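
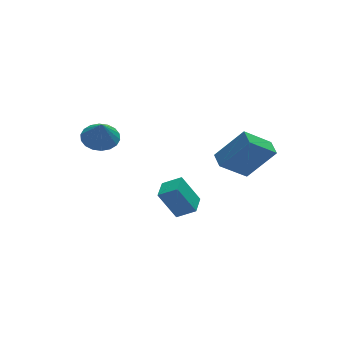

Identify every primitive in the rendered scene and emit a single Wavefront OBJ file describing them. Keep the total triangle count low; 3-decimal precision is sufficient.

v 0.735 -3.474 2.143
v 2.006 -3.92 3.702
v 0.873 -2.615 2.276
v 2.144 -3.062 3.835
v 2.116 -3.518 1.005
v 3.387 -3.965 2.564
v 2.254 -2.66 1.138
v 3.525 -3.106 2.697
v -3.344 0.837 2.457
v -2.419 0.748 2.482
v -3.416 0.423 3.623
v -2.478 1.135 2.616
v -2.708 1.463 2.718
v -3.065 1.667 2.769
v -3.477 1.707 2.758
v -3.862 1.575 2.687
v -4.145 1.296 2.571
v -4.27 0.926 2.432
v -4.211 0.539 2.298
v -3.98 0.211 2.195
v -3.624 0.007 2.145
v -3.212 -0.033 2.156
v -2.826 0.1 2.227
v -2.543 0.379 2.343
v -0.66 -1.802 -2.269
v 0.117 -2.329 -1.695
v -1.388 -1.296 -0.819
v -0.611 -1.823 -0.245
v -0.029 -0.877 -2.275
v 0.748 -1.404 -1.701
v -0.757 -0.371 -0.825
v 0.02 -0.898 -0.251
f 2 4 1
f 5 2 1
f 1 4 3
f 3 5 1
f 2 8 4
f 6 2 5
f 6 8 2
f 4 8 3
f 7 5 3
f 3 8 7
f 7 6 5
f 8 6 7
f 10 9 12
f 10 12 11
f 12 9 13
f 12 13 11
f 13 9 14
f 13 14 11
f 14 9 15
f 14 15 11
f 15 9 16
f 15 16 11
f 16 9 17
f 16 17 11
f 17 9 18
f 17 18 11
f 18 9 19
f 18 19 11
f 19 9 20
f 19 20 11
f 20 9 21
f 20 21 11
f 21 9 22
f 21 22 11
f 22 9 23
f 22 23 11
f 23 9 24
f 23 24 11
f 24 9 10
f 24 10 11
f 26 28 25
f 29 26 25
f 25 28 27
f 27 29 25
f 26 32 28
f 30 26 29
f 30 32 26
f 28 32 27
f 31 29 27
f 27 32 31
f 31 30 29
f 32 30 31



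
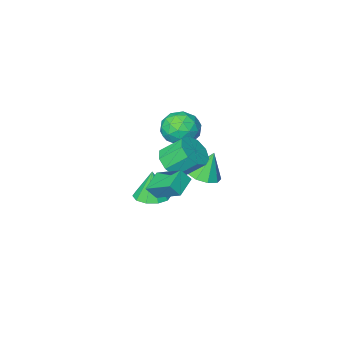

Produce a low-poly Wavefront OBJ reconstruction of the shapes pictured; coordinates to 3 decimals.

v -1.752 -3.184 -1.858
v -0.642 -2.672 -1.725
v -1.358 -4.428 -0.355
v -0.248 -3.916 -0.222
v -1.258 -3.277 0.068
v -1.502 -2.508 -0.861
v -0.498 -4.592 -1.219
v -0.742 -3.823 -2.148
v 0.133 -3.542 -1.33
v -0.336 -2.729 -0.535
v -1.664 -4.371 -1.545
v -2.133 -3.558 -0.75
v -1.231 -2.819 -1.924
v -0.769 -4.281 -0.156
v -1.362 -3.905 0.014
v -0.71 -3.604 0.092
v -1.737 -2.723 -1.416
v -1.084 -2.422 -1.338
v -1.447 -2.777 -0.284
v -0.916 -4.678 -0.742
v -0.263 -4.377 -0.664
v -1.29 -3.496 -2.172
v -0.638 -3.195 -2.094
v -0.553 -4.323 -1.796
v -0.123 -3.029 -1.614
v 0.108 -3.76 -0.73
v -0.039 -4.158 -1.316
v -0.182 -3.706 -1.862
v -0.399 -2.552 -1.146
v -0.168 -3.283 -0.262
v -0.762 -2.907 -0.092
v -0.905 -2.455 -0.638
v 0.056 -3.063 -0.914
v -1.832 -3.817 -1.818
v -1.601 -4.548 -0.934
v -1.095 -4.645 -1.442
v -1.238 -4.193 -1.988
v -2.108 -3.34 -1.35
v -1.877 -4.071 -0.466
v -1.818 -3.394 -0.218
v -1.961 -2.942 -0.764
v -2.056 -4.037 -1.166
v 3.468 1.132 -2.09
v 4.466 1.267 -2.015
v 3.352 0.988 -0.31
v 4.192 1.828 -1.987
v 3.642 2.123 -1.999
v 3.025 2.039 -2.046
v 2.578 1.609 -2.109
v 2.47 0.996 -2.166
v 2.743 0.436 -2.193
v 3.293 0.141 -2.182
v 3.91 0.225 -2.135
v 4.358 0.655 -2.071
v 1.042 -0.895 -1.547
v 1.883 -0.226 -1.367
v 0.98 0.604 -0.233
v 0.138 -0.065 -0.413
v 1.452 0.047 -1.91
v 0.549 0.877 -0.777
v 0.829 -0.121 -2.284
v -0.075 0.709 -1.15
v 0.305 -0.651 -2.312
v -0.598 0.179 -1.179
v 0.126 -1.295 -1.983
v -0.777 -0.465 -0.849
v 0.376 -1.753 -1.449
v -0.527 -0.922 -0.316
v 0.937 -1.808 -0.961
v 0.034 -0.978 0.172
v 1.547 -1.437 -0.747
v 0.644 -0.607 0.386
v 1.92 -0.812 -0.907
v 1.017 0.018 0.226
v 3.567 1.844 0.204
v 3.004 3.35 1.138
v 3.087 2.101 -0.5
v 2.524 3.608 0.434
v 4.596 2.512 -0.254
v 4.033 4.019 0.68
v 4.116 2.77 -0.958
v 3.553 4.276 -0.024
v -1.216 -1.358 -3.693
v -0.302 -1.524 -3.379
v -1.784 -1.262 -1.987
v -0.404 -0.865 -3.45
v -0.886 -0.437 -3.634
v -1.522 -0.44 -3.846
v -2.015 -0.872 -3.986
v -2.134 -1.532 -3.989
v -1.823 -2.11 -3.853
v -1.229 -2.337 -3.642
v -0.628 -2.105 -3.455
f 1 38 17
f 38 12 41
f 17 41 6
f 38 41 17
f 1 17 13
f 17 6 18
f 13 18 2
f 17 18 13
f 1 13 22
f 13 2 23
f 22 23 8
f 13 23 22
f 1 22 34
f 22 8 37
f 34 37 11
f 22 37 34
f 1 34 38
f 34 11 42
f 38 42 12
f 34 42 38
f 2 18 29
f 18 6 32
f 29 32 10
f 18 32 29
f 6 41 19
f 41 12 40
f 19 40 5
f 41 40 19
f 12 42 39
f 42 11 35
f 39 35 3
f 42 35 39
f 11 37 36
f 37 8 24
f 36 24 7
f 37 24 36
f 8 23 28
f 23 2 25
f 28 25 9
f 23 25 28
f 4 30 16
f 30 10 31
f 16 31 5
f 30 31 16
f 4 16 14
f 16 5 15
f 14 15 3
f 16 15 14
f 4 14 21
f 14 3 20
f 21 20 7
f 14 20 21
f 4 21 26
f 21 7 27
f 26 27 9
f 21 27 26
f 4 26 30
f 26 9 33
f 30 33 10
f 26 33 30
f 5 31 19
f 31 10 32
f 19 32 6
f 31 32 19
f 3 15 39
f 15 5 40
f 39 40 12
f 15 40 39
f 7 20 36
f 20 3 35
f 36 35 11
f 20 35 36
f 9 27 28
f 27 7 24
f 28 24 8
f 27 24 28
f 10 33 29
f 33 9 25
f 29 25 2
f 33 25 29
f 44 43 46
f 44 46 45
f 46 43 47
f 46 47 45
f 47 43 48
f 47 48 45
f 48 43 49
f 48 49 45
f 49 43 50
f 49 50 45
f 50 43 51
f 50 51 45
f 51 43 52
f 51 52 45
f 52 43 53
f 52 53 45
f 53 43 54
f 53 54 45
f 54 43 44
f 54 44 45
f 56 55 59
f 56 59 57
f 57 59 60
f 57 60 58
f 59 55 61
f 59 61 60
f 60 61 62
f 60 62 58
f 61 55 63
f 61 63 62
f 62 63 64
f 62 64 58
f 63 55 65
f 63 65 64
f 64 65 66
f 64 66 58
f 65 55 67
f 65 67 66
f 66 67 68
f 66 68 58
f 67 55 69
f 67 69 68
f 68 69 70
f 68 70 58
f 69 55 71
f 69 71 70
f 70 71 72
f 70 72 58
f 71 55 73
f 71 73 72
f 72 73 74
f 72 74 58
f 73 55 56
f 73 56 74
f 74 56 57
f 74 57 58
f 76 78 75
f 79 76 75
f 75 78 77
f 77 79 75
f 76 82 78
f 80 76 79
f 80 82 76
f 78 82 77
f 81 79 77
f 77 82 81
f 81 80 79
f 82 80 81
f 84 83 86
f 84 86 85
f 86 83 87
f 86 87 85
f 87 83 88
f 87 88 85
f 88 83 89
f 88 89 85
f 89 83 90
f 89 90 85
f 90 83 91
f 90 91 85
f 91 83 92
f 91 92 85
f 92 83 93
f 92 93 85
f 93 83 84
f 93 84 85



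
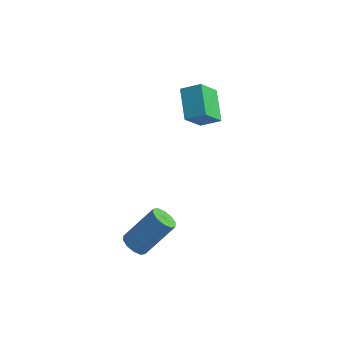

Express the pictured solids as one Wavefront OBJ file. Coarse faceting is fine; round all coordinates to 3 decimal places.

v 2.759 -2.885 -2.219
v 3.352 -2.939 -2.527
v 4.253 -1.829 -0.989
v 3.661 -1.775 -0.681
v 3.166 -2.596 -2.666
v 4.067 -1.486 -1.128
v 2.825 -2.363 -2.634
v 3.726 -1.253 -1.096
v 2.459 -2.33 -2.444
v 3.36 -1.22 -0.906
v 2.208 -2.509 -2.167
v 3.109 -1.398 -0.629
v 2.167 -2.831 -1.911
v 3.068 -1.721 -0.373
v 2.353 -3.174 -1.772
v 3.254 -2.064 -0.234
v 2.694 -3.407 -1.804
v 3.595 -2.297 -0.266
v 3.06 -3.44 -1.994
v 3.961 -2.33 -0.456
v 3.311 -3.262 -2.271
v 4.212 -2.151 -0.733
v 2.315 3.408 3.162
v 2.034 2.455 4.351
v 3.182 3.768 3.655
v 2.901 2.815 4.844
v 3.239 2.205 2.416
v 2.958 1.252 3.605
v 4.106 2.565 2.909
v 3.825 1.612 4.098
f 2 1 5
f 2 5 3
f 3 5 6
f 3 6 4
f 5 1 7
f 5 7 6
f 6 7 8
f 6 8 4
f 7 1 9
f 7 9 8
f 8 9 10
f 8 10 4
f 9 1 11
f 9 11 10
f 10 11 12
f 10 12 4
f 11 1 13
f 11 13 12
f 12 13 14
f 12 14 4
f 13 1 15
f 13 15 14
f 14 15 16
f 14 16 4
f 15 1 17
f 15 17 16
f 16 17 18
f 16 18 4
f 17 1 19
f 17 19 18
f 18 19 20
f 18 20 4
f 19 1 21
f 19 21 20
f 20 21 22
f 20 22 4
f 21 1 2
f 21 2 22
f 22 2 3
f 22 3 4
f 24 26 23
f 27 24 23
f 23 26 25
f 25 27 23
f 24 30 26
f 28 24 27
f 28 30 24
f 26 30 25
f 29 27 25
f 25 30 29
f 29 28 27
f 30 28 29



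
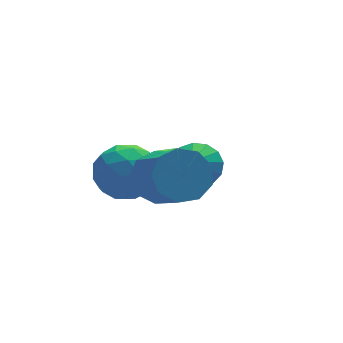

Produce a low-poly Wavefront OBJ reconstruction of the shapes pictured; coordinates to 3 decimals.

v -0.121 0.542 -3.763
v 0.701 0.537 -3.287
v -0.639 -0.222 -2.877
v 0.451 0.918 -3.104
v 0.047 1.199 -3.097
v -0.401 1.304 -3.269
v -0.775 1.205 -3.574
v -0.973 0.928 -3.928
v -0.943 0.548 -4.239
v -0.692 0.167 -4.422
v -0.289 -0.114 -4.428
v 0.16 -0.219 -4.256
v 0.533 -0.12 -3.952
v 0.731 0.157 -3.597
v -3.581 1.224 -3.114
v -2.462 1.55 -2.793
v -2.878 -0.43 -3.887
v -1.759 -0.104 -3.566
v -2.569 -0.402 -2.718
v -3.003 0.62 -2.241
v -2.337 0.5 -4.439
v -2.771 1.522 -3.962
v -1.693 1.102 -3.612
v -1.836 0.545 -2.548
v -3.504 0.575 -4.132
v -3.647 0.018 -3.068
v -3.083 1.532 -2.886
v -2.257 -0.412 -3.794
v -2.733 -0.587 -3.296
v -2.075 -0.396 -3.107
v -3.401 0.986 -2.561
v -2.743 1.177 -2.373
v -2.806 0.03 -2.329
v -2.597 -0.057 -4.307
v -1.939 0.134 -4.119
v -3.265 1.516 -3.573
v -2.607 1.707 -3.384
v -2.534 1.09 -4.351
v -1.973 1.46 -3.178
v -1.56 0.488 -3.632
v -1.9 0.843 -4.146
v -2.155 1.444 -3.865
v -2.057 1.133 -2.553
v -1.644 0.16 -3.007
v -2.12 -0.015 -2.509
v -2.376 0.586 -2.229
v -1.605 0.87 -3.034
v -3.696 0.96 -3.673
v -3.283 -0.013 -4.127
v -2.964 0.534 -4.451
v -3.22 1.135 -4.171
v -3.78 0.632 -3.048
v -3.367 -0.34 -3.502
v -3.185 -0.324 -2.815
v -3.44 0.277 -2.534
v -3.735 0.25 -3.646
v -2.263 -1.456 -2.292
v -1.537 -0.978 -1.702
v -1.471 -2.687 -0.399
v -2.197 -3.164 -0.988
v -2.194 -0.819 -1.46
v -2.128 -2.527 -0.157
v -2.884 -0.957 -1.607
v -2.817 -2.666 -0.303
v -3.283 -1.329 -2.074
v -3.216 -3.038 -0.771
v -3.205 -1.76 -2.643
v -3.138 -3.469 -1.34
v -2.686 -2.049 -3.048
v -2.62 -3.758 -1.745
v -1.97 -2.06 -3.099
v -1.903 -3.769 -1.796
v -1.391 -1.788 -2.772
v -1.324 -3.497 -1.469
v -1.22 -1.361 -2.22
v -1.154 -3.07 -0.917
f 2 1 4
f 2 4 3
f 4 1 5
f 4 5 3
f 5 1 6
f 5 6 3
f 6 1 7
f 6 7 3
f 7 1 8
f 7 8 3
f 8 1 9
f 8 9 3
f 9 1 10
f 9 10 3
f 10 1 11
f 10 11 3
f 11 1 12
f 11 12 3
f 12 1 13
f 12 13 3
f 13 1 14
f 13 14 3
f 14 1 2
f 14 2 3
f 15 52 31
f 52 26 55
f 31 55 20
f 52 55 31
f 15 31 27
f 31 20 32
f 27 32 16
f 31 32 27
f 15 27 36
f 27 16 37
f 36 37 22
f 27 37 36
f 15 36 48
f 36 22 51
f 48 51 25
f 36 51 48
f 15 48 52
f 48 25 56
f 52 56 26
f 48 56 52
f 16 32 43
f 32 20 46
f 43 46 24
f 32 46 43
f 20 55 33
f 55 26 54
f 33 54 19
f 55 54 33
f 26 56 53
f 56 25 49
f 53 49 17
f 56 49 53
f 25 51 50
f 51 22 38
f 50 38 21
f 51 38 50
f 22 37 42
f 37 16 39
f 42 39 23
f 37 39 42
f 18 44 30
f 44 24 45
f 30 45 19
f 44 45 30
f 18 30 28
f 30 19 29
f 28 29 17
f 30 29 28
f 18 28 35
f 28 17 34
f 35 34 21
f 28 34 35
f 18 35 40
f 35 21 41
f 40 41 23
f 35 41 40
f 18 40 44
f 40 23 47
f 44 47 24
f 40 47 44
f 19 45 33
f 45 24 46
f 33 46 20
f 45 46 33
f 17 29 53
f 29 19 54
f 53 54 26
f 29 54 53
f 21 34 50
f 34 17 49
f 50 49 25
f 34 49 50
f 23 41 42
f 41 21 38
f 42 38 22
f 41 38 42
f 24 47 43
f 47 23 39
f 43 39 16
f 47 39 43
f 58 57 61
f 58 61 59
f 59 61 62
f 59 62 60
f 61 57 63
f 61 63 62
f 62 63 64
f 62 64 60
f 63 57 65
f 63 65 64
f 64 65 66
f 64 66 60
f 65 57 67
f 65 67 66
f 66 67 68
f 66 68 60
f 67 57 69
f 67 69 68
f 68 69 70
f 68 70 60
f 69 57 71
f 69 71 70
f 70 71 72
f 70 72 60
f 71 57 73
f 71 73 72
f 72 73 74
f 72 74 60
f 73 57 75
f 73 75 74
f 74 75 76
f 74 76 60
f 75 57 58
f 75 58 76
f 76 58 59
f 76 59 60



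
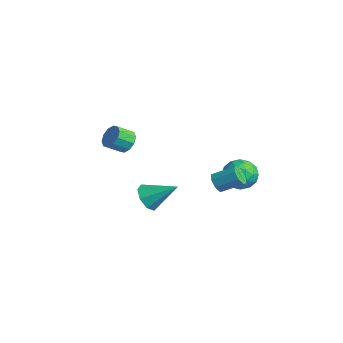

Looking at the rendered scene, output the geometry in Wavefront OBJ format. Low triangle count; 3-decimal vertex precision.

v 3.228 -2.716 1.607
v 3.786 -2.667 0.981
v 4.192 -1.604 2.553
v 3.322 -2.225 0.933
v 2.803 -2.07 1.279
v 2.533 -2.294 1.818
v 2.67 -2.766 2.233
v 3.134 -3.208 2.281
v 3.653 -3.363 1.935
v 3.923 -3.139 1.396
v 3.283 1.099 1.545
v 3.761 0.707 1.592
v 4.435 1.609 2.243
v 3.957 2.001 2.195
v 3.783 0.974 1.2
v 4.457 1.875 1.851
v 3.512 1.314 1.01
v 4.186 2.215 1.661
v 3.107 1.528 1.133
v 3.781 2.429 1.783
v 2.805 1.491 1.497
v 3.479 2.393 2.148
v 2.783 1.225 1.889
v 3.457 2.126 2.54
v 3.054 0.885 2.079
v 3.728 1.786 2.73
v 3.459 0.671 1.957
v 4.133 1.572 2.607
v 1.866 4.329 0.478
v 2.466 3.681 0.944
v 0.774 3.159 0.256
v 1.374 2.511 0.722
v 0.938 3.246 1.238
v 1.613 3.97 1.375
v 1.627 2.87 -0.175
v 2.302 3.594 -0.038
v 2.319 2.779 0.54
v 1.892 3.011 1.413
v 1.348 3.829 -0.213
v 0.921 4.061 0.66
v 2.262 4.108 0.731
v 0.978 2.732 0.469
v 0.721 3.164 0.773
v 1.074 2.783 1.046
v 1.76 4.278 0.984
v 2.113 3.896 1.258
v 1.214 3.641 1.43
v 1.127 2.944 -0.058
v 1.48 2.562 0.216
v 2.166 4.057 0.154
v 2.519 3.676 0.427
v 2.026 3.199 -0.23
v 2.528 3.197 0.767
v 1.886 2.509 0.636
v 2.035 2.72 0.109
v 2.432 3.146 0.19
v 2.278 3.333 1.28
v 1.636 2.645 1.15
v 1.379 3.078 1.453
v 1.776 3.503 1.533
v 2.191 2.803 1.043
v 1.604 4.195 0.05
v 0.962 3.507 -0.08
v 1.464 3.337 -0.333
v 1.861 3.762 -0.253
v 1.354 4.331 0.564
v 0.712 3.643 0.433
v 0.808 3.694 1.01
v 1.205 4.12 1.091
v 1.049 4.037 0.157
v -3.121 -0.523 1.695
v -2.673 -0.236 2.21
v -2.791 -1.11 2.799
v -3.239 -1.397 2.285
v -3.102 -0.111 2.31
v -3.22 -0.984 2.899
v -3.538 -0.144 2.175
v -3.655 -1.017 2.764
v -3.814 -0.321 1.857
v -3.932 -1.194 2.446
v -3.826 -0.576 1.477
v -3.944 -1.449 2.066
v -3.569 -0.81 1.181
v -3.687 -1.684 1.77
v -3.14 -0.936 1.081
v -3.258 -1.809 1.67
v -2.705 -0.903 1.216
v -2.822 -1.776 1.805
v -2.428 -0.726 1.534
v -2.546 -1.599 2.123
v -2.416 -0.471 1.914
v -2.534 -1.344 2.503
f 2 1 4
f 2 4 3
f 4 1 5
f 4 5 3
f 5 1 6
f 5 6 3
f 6 1 7
f 6 7 3
f 7 1 8
f 7 8 3
f 8 1 9
f 8 9 3
f 9 1 10
f 9 10 3
f 10 1 2
f 10 2 3
f 12 11 15
f 12 15 13
f 13 15 16
f 13 16 14
f 15 11 17
f 15 17 16
f 16 17 18
f 16 18 14
f 17 11 19
f 17 19 18
f 18 19 20
f 18 20 14
f 19 11 21
f 19 21 20
f 20 21 22
f 20 22 14
f 21 11 23
f 21 23 22
f 22 23 24
f 22 24 14
f 23 11 25
f 23 25 24
f 24 25 26
f 24 26 14
f 25 11 27
f 25 27 26
f 26 27 28
f 26 28 14
f 27 11 12
f 27 12 28
f 28 12 13
f 28 13 14
f 29 66 45
f 66 40 69
f 45 69 34
f 66 69 45
f 29 45 41
f 45 34 46
f 41 46 30
f 45 46 41
f 29 41 50
f 41 30 51
f 50 51 36
f 41 51 50
f 29 50 62
f 50 36 65
f 62 65 39
f 50 65 62
f 29 62 66
f 62 39 70
f 66 70 40
f 62 70 66
f 30 46 57
f 46 34 60
f 57 60 38
f 46 60 57
f 34 69 47
f 69 40 68
f 47 68 33
f 69 68 47
f 40 70 67
f 70 39 63
f 67 63 31
f 70 63 67
f 39 65 64
f 65 36 52
f 64 52 35
f 65 52 64
f 36 51 56
f 51 30 53
f 56 53 37
f 51 53 56
f 32 58 44
f 58 38 59
f 44 59 33
f 58 59 44
f 32 44 42
f 44 33 43
f 42 43 31
f 44 43 42
f 32 42 49
f 42 31 48
f 49 48 35
f 42 48 49
f 32 49 54
f 49 35 55
f 54 55 37
f 49 55 54
f 32 54 58
f 54 37 61
f 58 61 38
f 54 61 58
f 33 59 47
f 59 38 60
f 47 60 34
f 59 60 47
f 31 43 67
f 43 33 68
f 67 68 40
f 43 68 67
f 35 48 64
f 48 31 63
f 64 63 39
f 48 63 64
f 37 55 56
f 55 35 52
f 56 52 36
f 55 52 56
f 38 61 57
f 61 37 53
f 57 53 30
f 61 53 57
f 72 71 75
f 72 75 73
f 73 75 76
f 73 76 74
f 75 71 77
f 75 77 76
f 76 77 78
f 76 78 74
f 77 71 79
f 77 79 78
f 78 79 80
f 78 80 74
f 79 71 81
f 79 81 80
f 80 81 82
f 80 82 74
f 81 71 83
f 81 83 82
f 82 83 84
f 82 84 74
f 83 71 85
f 83 85 84
f 84 85 86
f 84 86 74
f 85 71 87
f 85 87 86
f 86 87 88
f 86 88 74
f 87 71 89
f 87 89 88
f 88 89 90
f 88 90 74
f 89 71 91
f 89 91 90
f 90 91 92
f 90 92 74
f 91 71 72
f 91 72 92
f 92 72 73
f 92 73 74



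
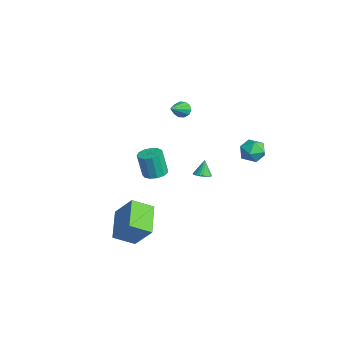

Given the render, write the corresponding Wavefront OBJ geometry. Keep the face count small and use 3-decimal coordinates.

v -2.303 -0.139 -4.152
v -1.567 -0.258 -4.073
v -1.781 -0.521 -2.488
v -2.517 -0.401 -2.568
v -1.628 0.155 -4.012
v -1.841 -0.107 -2.428
v -1.903 0.476 -3.996
v -2.116 0.214 -2.412
v -2.305 0.601 -4.03
v -2.518 0.339 -2.446
v -2.707 0.491 -4.102
v -2.92 0.229 -2.518
v -2.98 0.182 -4.19
v -3.194 -0.081 -2.606
v -3.039 -0.23 -4.266
v -3.252 -0.492 -2.682
v -2.864 -0.612 -4.306
v -3.077 -0.875 -2.722
v -2.511 -0.845 -4.297
v -2.724 -1.107 -2.713
v -2.092 -0.853 -4.242
v -2.306 -1.115 -2.658
v -1.74 -0.634 -4.158
v -1.954 -0.897 -2.574
v 1.673 3.973 0.265
v 2.156 4.66 0.124
v 2.424 3.26 -0.644
v 2.907 3.947 -0.785
v 2.948 3.544 -0.036
v 2.484 3.985 0.526
v 2.096 3.935 -1.046
v 1.632 4.376 -0.484
v 2.418 4.637 -0.686
v 2.944 4.395 -0.062
v 1.636 3.525 -0.458
v 2.162 3.283 0.166
v -2.373 1.485 0.814
v -2.013 1.919 0.902
v -1.327 0.435 1.726
v -2.247 1.916 1.166
v -2.528 1.748 1.296
v -2.75 1.48 1.241
v -2.828 1.214 1.024
v -2.732 1.052 0.726
v -2.499 1.055 0.462
v -2.217 1.223 0.333
v -1.995 1.491 0.387
v -1.917 1.757 0.605
v 2.298 -2.705 -4.288
v 2.124 -3.91 -3.596
v 3.199 -2.029 -2.884
v 3.025 -3.233 -2.192
v 3.995 -3.387 -5.048
v 3.821 -4.591 -4.356
v 4.896 -2.71 -3.644
v 4.722 -3.915 -2.952
v 2.536 0.954 -1.404
v 2.928 0.663 -1.198
v 2.224 1.206 -0.456
v 3.024 0.86 -1.219
v 3.035 1.074 -1.272
v 2.96 1.267 -1.348
v 2.812 1.405 -1.434
v 2.616 1.466 -1.515
v 2.406 1.438 -1.576
v 2.219 1.326 -1.608
v 2.086 1.15 -1.604
v 2.031 0.94 -1.566
v 2.064 0.732 -1.5
v 2.178 0.563 -1.418
v 2.354 0.461 -1.333
v 2.562 0.444 -1.26
v 2.765 0.516 -1.212
f 2 1 5
f 2 5 3
f 3 5 6
f 3 6 4
f 5 1 7
f 5 7 6
f 6 7 8
f 6 8 4
f 7 1 9
f 7 9 8
f 8 9 10
f 8 10 4
f 9 1 11
f 9 11 10
f 10 11 12
f 10 12 4
f 11 1 13
f 11 13 12
f 12 13 14
f 12 14 4
f 13 1 15
f 13 15 14
f 14 15 16
f 14 16 4
f 15 1 17
f 15 17 16
f 16 17 18
f 16 18 4
f 17 1 19
f 17 19 18
f 18 19 20
f 18 20 4
f 19 1 21
f 19 21 20
f 20 21 22
f 20 22 4
f 21 1 23
f 21 23 22
f 22 23 24
f 22 24 4
f 23 1 2
f 23 2 24
f 24 2 3
f 24 3 4
f 25 36 30
f 25 30 26
f 25 26 32
f 25 32 35
f 25 35 36
f 26 30 34
f 30 36 29
f 36 35 27
f 35 32 31
f 32 26 33
f 28 34 29
f 28 29 27
f 28 27 31
f 28 31 33
f 28 33 34
f 29 34 30
f 27 29 36
f 31 27 35
f 33 31 32
f 34 33 26
f 38 37 40
f 38 40 39
f 40 37 41
f 40 41 39
f 41 37 42
f 41 42 39
f 42 37 43
f 42 43 39
f 43 37 44
f 43 44 39
f 44 37 45
f 44 45 39
f 45 37 46
f 45 46 39
f 46 37 47
f 46 47 39
f 47 37 48
f 47 48 39
f 48 37 38
f 48 38 39
f 50 52 49
f 53 50 49
f 49 52 51
f 51 53 49
f 50 56 52
f 54 50 53
f 54 56 50
f 52 56 51
f 55 53 51
f 51 56 55
f 55 54 53
f 56 54 55
f 58 57 60
f 58 60 59
f 60 57 61
f 60 61 59
f 61 57 62
f 61 62 59
f 62 57 63
f 62 63 59
f 63 57 64
f 63 64 59
f 64 57 65
f 64 65 59
f 65 57 66
f 65 66 59
f 66 57 67
f 66 67 59
f 67 57 68
f 67 68 59
f 68 57 69
f 68 69 59
f 69 57 70
f 69 70 59
f 70 57 71
f 70 71 59
f 71 57 72
f 71 72 59
f 72 57 73
f 72 73 59
f 73 57 58
f 73 58 59



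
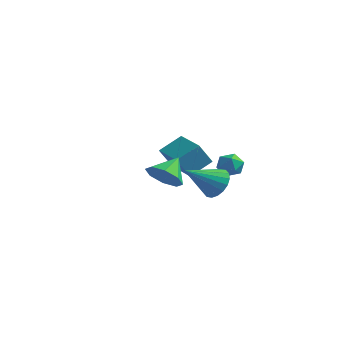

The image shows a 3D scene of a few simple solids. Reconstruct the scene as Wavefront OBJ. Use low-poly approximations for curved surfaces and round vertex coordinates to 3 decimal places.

v 0.323 2.813 -2.281
v 0.736 3.231 -1.74
v 0.384 1.769 -1.52
v 0.797 2.187 -0.979
v 0.026 2.354 -1.109
v -0.011 2.999 -1.579
v 1.131 2.001 -1.681
v 1.094 2.646 -2.151
v 1.236 2.729 -1.369
v 0.553 2.947 -1.015
v 0.567 2.053 -2.245
v -0.116 2.271 -1.891
v 0.876 0.528 -2.032
v 1.455 0.775 -1.281
v -0.136 -0.888 -0.788
v 1.119 1.051 -1.24
v 0.736 1.223 -1.356
v 0.38 1.258 -1.606
v 0.123 1.148 -1.941
v 0.015 0.915 -2.293
v 0.077 0.605 -2.594
v 0.298 0.281 -2.784
v 0.633 0.005 -2.825
v 1.017 -0.167 -2.709
v 1.373 -0.202 -2.459
v 1.63 -0.092 -2.124
v 1.738 0.141 -1.772
v 1.675 0.45 -1.471
v 0.742 -4.256 0.421
v 1.685 -4.527 0.698
v 0.838 -3.064 1.259
v 1.679 -4.078 0.06
v 1.123 -3.733 -0.367
v 0.344 -3.694 -0.332
v -0.202 -3.985 0.144
v -0.195 -4.434 0.783
v 0.36 -4.779 1.209
v 1.139 -4.818 1.174
v -1.558 0.732 -1.103
v -0.907 1.866 -0.348
v -3.228 1.77 -1.222
v -2.577 2.904 -0.467
v -1.103 1.316 -2.373
v -0.452 2.45 -1.618
v -2.773 2.354 -2.492
v -2.122 3.488 -1.737
f 1 12 6
f 1 6 2
f 1 2 8
f 1 8 11
f 1 11 12
f 2 6 10
f 6 12 5
f 12 11 3
f 11 8 7
f 8 2 9
f 4 10 5
f 4 5 3
f 4 3 7
f 4 7 9
f 4 9 10
f 5 10 6
f 3 5 12
f 7 3 11
f 9 7 8
f 10 9 2
f 14 13 16
f 14 16 15
f 16 13 17
f 16 17 15
f 17 13 18
f 17 18 15
f 18 13 19
f 18 19 15
f 19 13 20
f 19 20 15
f 20 13 21
f 20 21 15
f 21 13 22
f 21 22 15
f 22 13 23
f 22 23 15
f 23 13 24
f 23 24 15
f 24 13 25
f 24 25 15
f 25 13 26
f 25 26 15
f 26 13 27
f 26 27 15
f 27 13 28
f 27 28 15
f 28 13 14
f 28 14 15
f 30 29 32
f 30 32 31
f 32 29 33
f 32 33 31
f 33 29 34
f 33 34 31
f 34 29 35
f 34 35 31
f 35 29 36
f 35 36 31
f 36 29 37
f 36 37 31
f 37 29 38
f 37 38 31
f 38 29 30
f 38 30 31
f 40 42 39
f 43 40 39
f 39 42 41
f 41 43 39
f 40 46 42
f 44 40 43
f 44 46 40
f 42 46 41
f 45 43 41
f 41 46 45
f 45 44 43
f 46 44 45



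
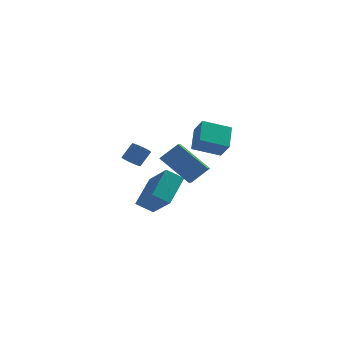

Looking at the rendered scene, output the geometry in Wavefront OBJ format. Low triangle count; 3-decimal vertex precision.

v -3.779 1.147 -0.857
v -3.326 1.178 -1.168
v -2.829 1.664 -0.394
v -3.281 1.633 -0.083
v -3.512 1.458 -1.224
v -3.014 1.944 -0.451
v -3.799 1.618 -1.14
v -3.302 2.104 -0.366
v -4.079 1.599 -0.947
v -3.581 2.085 -0.174
v -4.244 1.407 -0.72
v -3.746 1.893 0.053
v -4.231 1.116 -0.546
v -3.734 1.602 0.228
v -4.046 0.836 -0.489
v -3.548 1.322 0.284
v -3.758 0.676 -0.574
v -3.261 1.162 0.2
v -3.479 0.695 -0.766
v -2.981 1.181 0.007
v -3.314 0.887 -0.993
v -2.816 1.373 -0.22
v -0.249 -2.982 2.507
v -0.173 -1.825 3.274
v -0.663 -2.405 1.679
v -0.587 -1.249 2.447
v 1.127 -2.731 1.993
v 1.203 -1.575 2.761
v 0.713 -2.155 1.166
v 0.789 -0.998 1.933
v -2.266 1.417 -0.69
v -2.346 0.639 -0.358
v -1.372 1.693 0.168
v -1.452 0.915 0.501
v -0.788 0.705 -2.001
v -0.868 -0.073 -1.668
v 0.106 0.981 -1.142
v 0.026 0.203 -0.81
v -2.732 0.894 -2.99
v -2.115 2.392 -1.942
v -3.657 2.182 -4.288
v -3.04 3.681 -3.24
v -1.84 0.939 -3.58
v -1.223 2.438 -2.532
v -2.765 2.228 -4.878
v -2.148 3.726 -3.83
f 2 1 5
f 2 5 3
f 3 5 6
f 3 6 4
f 5 1 7
f 5 7 6
f 6 7 8
f 6 8 4
f 7 1 9
f 7 9 8
f 8 9 10
f 8 10 4
f 9 1 11
f 9 11 10
f 10 11 12
f 10 12 4
f 11 1 13
f 11 13 12
f 12 13 14
f 12 14 4
f 13 1 15
f 13 15 14
f 14 15 16
f 14 16 4
f 15 1 17
f 15 17 16
f 16 17 18
f 16 18 4
f 17 1 19
f 17 19 18
f 18 19 20
f 18 20 4
f 19 1 21
f 19 21 20
f 20 21 22
f 20 22 4
f 21 1 2
f 21 2 22
f 22 2 3
f 22 3 4
f 24 26 23
f 27 24 23
f 23 26 25
f 25 27 23
f 24 30 26
f 28 24 27
f 28 30 24
f 26 30 25
f 29 27 25
f 25 30 29
f 29 28 27
f 30 28 29
f 32 34 31
f 35 32 31
f 31 34 33
f 33 35 31
f 32 38 34
f 36 32 35
f 36 38 32
f 34 38 33
f 37 35 33
f 33 38 37
f 37 36 35
f 38 36 37
f 40 42 39
f 43 40 39
f 39 42 41
f 41 43 39
f 40 46 42
f 44 40 43
f 44 46 40
f 42 46 41
f 45 43 41
f 41 46 45
f 45 44 43
f 46 44 45



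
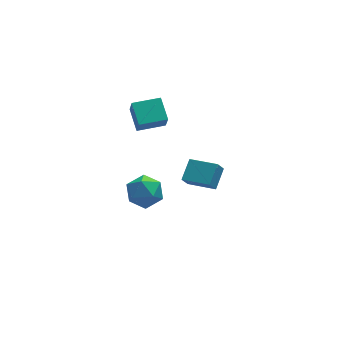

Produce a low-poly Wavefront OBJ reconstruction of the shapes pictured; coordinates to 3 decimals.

v -1.892 -0.862 3.067
v -1.896 -1.414 4.166
v -1.943 0.567 3.784
v -1.947 0.015 4.884
v -0.153 -0.815 3.096
v -0.157 -1.367 4.196
v -0.204 0.614 3.814
v -0.208 0.062 4.913
v -2.299 0.279 -3.252
v -1.13 0.689 -3.01
v -1.53 -1.289 -4.31
v -0.361 -0.879 -4.068
v -1.071 -1.348 -3.136
v -1.546 -0.379 -2.482
v -1.114 -0.221 -4.838
v -1.589 0.748 -4.184
v -0.398 0.379 -3.99
v -0.371 -0.317 -2.938
v -2.289 -0.283 -4.382
v -2.262 -0.979 -3.33
v 1.461 -4.547 0.615
v 2.222 -3.5 1.354
v 0.127 -3.308 0.235
v 0.888 -2.261 0.973
v 1.892 -4.319 -0.153
v 2.653 -3.272 0.585
v 0.558 -3.08 -0.534
v 1.319 -2.033 0.205
f 2 4 1
f 5 2 1
f 1 4 3
f 3 5 1
f 2 8 4
f 6 2 5
f 6 8 2
f 4 8 3
f 7 5 3
f 3 8 7
f 7 6 5
f 8 6 7
f 9 20 14
f 9 14 10
f 9 10 16
f 9 16 19
f 9 19 20
f 10 14 18
f 14 20 13
f 20 19 11
f 19 16 15
f 16 10 17
f 12 18 13
f 12 13 11
f 12 11 15
f 12 15 17
f 12 17 18
f 13 18 14
f 11 13 20
f 15 11 19
f 17 15 16
f 18 17 10
f 22 24 21
f 25 22 21
f 21 24 23
f 23 25 21
f 22 28 24
f 26 22 25
f 26 28 22
f 24 28 23
f 27 25 23
f 23 28 27
f 27 26 25
f 28 26 27



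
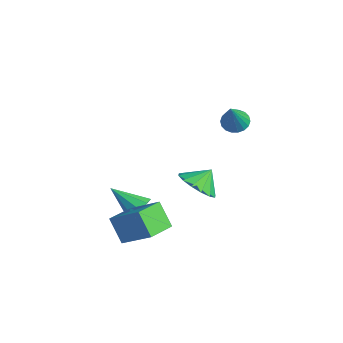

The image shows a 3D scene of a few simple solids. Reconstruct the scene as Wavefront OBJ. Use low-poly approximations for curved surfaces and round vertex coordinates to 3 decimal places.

v 0.674 2.492 3.127
v 1.229 2.85 3.019
v 1.446 1.768 4.693
v 1.064 3.034 3.186
v 0.821 3.11 3.341
v 0.549 3.064 3.454
v 0.302 2.905 3.502
v 0.128 2.664 3.476
v 0.062 2.389 3.381
v 0.118 2.135 3.236
v 0.283 1.951 3.069
v 0.526 1.875 2.914
v 0.798 1.921 2.801
v 1.046 2.08 2.753
v 1.219 2.321 2.779
v 1.285 2.596 2.874
v 0.889 -3.954 -0.913
v 2.183 -3.195 0.151
v 0.299 -2.607 -1.156
v 1.594 -1.848 -0.092
v 1.726 -3.792 -2.048
v 3.021 -3.033 -0.984
v 1.137 -2.445 -2.291
v 2.431 -1.686 -1.227
v -0.913 1.463 -1.989
v -0.297 0.81 -1.389
v -0.907 2.237 -1.151
v 0.064 1.122 -1.68
v 0.164 1.526 -2.053
v -0.026 1.913 -2.41
v -0.452 2.179 -2.653
v -1.002 2.254 -2.719
v -1.529 2.117 -2.589
v -1.89 1.804 -2.298
v -1.989 1.401 -1.924
v -1.8 1.014 -1.568
v -1.373 0.747 -1.324
v -0.823 0.672 -1.259
v -0.36 -1.794 -2.023
v 0.106 -2.392 -1.972
v -1.56 -2.646 -1.057
v 0.192 -2.066 -1.577
v 0.02 -1.612 -1.391
v -0.33 -1.243 -1.5
v -0.694 -1.133 -1.855
v -0.902 -1.331 -2.288
v -0.857 -1.747 -2.597
v -0.579 -2.184 -2.638
v -0.199 -2.439 -2.391
f 2 1 4
f 2 4 3
f 4 1 5
f 4 5 3
f 5 1 6
f 5 6 3
f 6 1 7
f 6 7 3
f 7 1 8
f 7 8 3
f 8 1 9
f 8 9 3
f 9 1 10
f 9 10 3
f 10 1 11
f 10 11 3
f 11 1 12
f 11 12 3
f 12 1 13
f 12 13 3
f 13 1 14
f 13 14 3
f 14 1 15
f 14 15 3
f 15 1 16
f 15 16 3
f 16 1 2
f 16 2 3
f 18 20 17
f 21 18 17
f 17 20 19
f 19 21 17
f 18 24 20
f 22 18 21
f 22 24 18
f 20 24 19
f 23 21 19
f 19 24 23
f 23 22 21
f 24 22 23
f 26 25 28
f 26 28 27
f 28 25 29
f 28 29 27
f 29 25 30
f 29 30 27
f 30 25 31
f 30 31 27
f 31 25 32
f 31 32 27
f 32 25 33
f 32 33 27
f 33 25 34
f 33 34 27
f 34 25 35
f 34 35 27
f 35 25 36
f 35 36 27
f 36 25 37
f 36 37 27
f 37 25 38
f 37 38 27
f 38 25 26
f 38 26 27
f 40 39 42
f 40 42 41
f 42 39 43
f 42 43 41
f 43 39 44
f 43 44 41
f 44 39 45
f 44 45 41
f 45 39 46
f 45 46 41
f 46 39 47
f 46 47 41
f 47 39 48
f 47 48 41
f 48 39 49
f 48 49 41
f 49 39 40
f 49 40 41



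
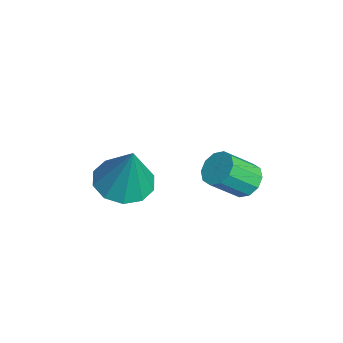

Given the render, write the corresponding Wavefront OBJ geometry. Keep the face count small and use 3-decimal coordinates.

v -3.471 1.145 1.677
v -3.109 1.595 2.073
v -2.907 0.565 3.059
v -3.269 0.115 2.663
v -3.526 1.622 2.187
v -3.323 0.592 3.172
v -3.921 1.467 2.106
v -3.719 0.437 3.091
v -4.145 1.189 1.861
v -3.943 0.159 2.847
v -4.111 0.894 1.546
v -3.909 -0.136 2.532
v -3.833 0.695 1.281
v -3.631 -0.335 2.267
v -3.417 0.668 1.168
v -3.214 -0.362 2.153
v -3.021 0.823 1.249
v -2.819 -0.207 2.234
v -2.797 1.101 1.493
v -2.595 0.071 2.479
v -2.831 1.396 1.808
v -2.629 0.366 2.794
v -4.209 -2.793 1.693
v -3.213 -2.983 1.384
v -3.571 -2.567 3.607
v -3.318 -2.337 1.343
v -3.764 -1.866 1.435
v -4.379 -1.749 1.626
v -4.93 -2.031 1.843
v -5.205 -2.604 2.002
v -5.099 -3.249 2.043
v -4.654 -3.72 1.951
v -4.038 -3.837 1.76
v -3.488 -3.556 1.543
f 2 1 5
f 2 5 3
f 3 5 6
f 3 6 4
f 5 1 7
f 5 7 6
f 6 7 8
f 6 8 4
f 7 1 9
f 7 9 8
f 8 9 10
f 8 10 4
f 9 1 11
f 9 11 10
f 10 11 12
f 10 12 4
f 11 1 13
f 11 13 12
f 12 13 14
f 12 14 4
f 13 1 15
f 13 15 14
f 14 15 16
f 14 16 4
f 15 1 17
f 15 17 16
f 16 17 18
f 16 18 4
f 17 1 19
f 17 19 18
f 18 19 20
f 18 20 4
f 19 1 21
f 19 21 20
f 20 21 22
f 20 22 4
f 21 1 2
f 21 2 22
f 22 2 3
f 22 3 4
f 24 23 26
f 24 26 25
f 26 23 27
f 26 27 25
f 27 23 28
f 27 28 25
f 28 23 29
f 28 29 25
f 29 23 30
f 29 30 25
f 30 23 31
f 30 31 25
f 31 23 32
f 31 32 25
f 32 23 33
f 32 33 25
f 33 23 34
f 33 34 25
f 34 23 24
f 34 24 25



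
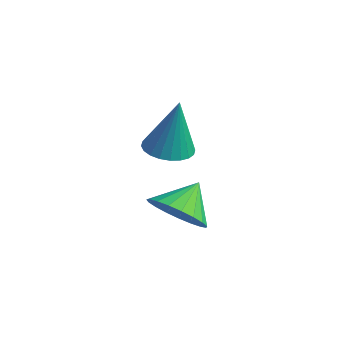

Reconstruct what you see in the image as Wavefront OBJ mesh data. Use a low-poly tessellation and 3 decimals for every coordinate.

v -2.11 2.324 -1.552
v -1.178 2.813 -1.836
v -2.37 3.356 -0.628
v -1.473 2.998 -2.125
v -1.879 3.067 -2.316
v -2.324 3.007 -2.375
v -2.733 2.829 -2.291
v -3.033 2.564 -2.08
v -3.174 2.257 -1.777
v -3.132 1.962 -1.436
v -2.912 1.73 -1.115
v -2.554 1.6 -0.869
v -2.119 1.595 -0.742
v -1.682 1.717 -0.755
v -1.32 1.943 -0.905
v -1.094 2.236 -1.168
v -1.044 2.543 -1.497
v -3.259 2.8 0.703
v -2.833 3.535 0.567
v -2.921 3 2.837
v -3.147 3.647 0.606
v -3.478 3.631 0.66
v -3.775 3.488 0.721
v -3.994 3.241 0.778
v -4.101 2.926 0.825
v -4.08 2.592 0.853
v -3.934 2.29 0.858
v -3.685 2.066 0.839
v -3.372 1.953 0.8
v -3.041 1.97 0.746
v -2.744 2.112 0.685
v -2.524 2.36 0.627
v -2.417 2.675 0.581
v -2.438 3.008 0.553
v -2.584 3.31 0.548
f 2 1 4
f 2 4 3
f 4 1 5
f 4 5 3
f 5 1 6
f 5 6 3
f 6 1 7
f 6 7 3
f 7 1 8
f 7 8 3
f 8 1 9
f 8 9 3
f 9 1 10
f 9 10 3
f 10 1 11
f 10 11 3
f 11 1 12
f 11 12 3
f 12 1 13
f 12 13 3
f 13 1 14
f 13 14 3
f 14 1 15
f 14 15 3
f 15 1 16
f 15 16 3
f 16 1 17
f 16 17 3
f 17 1 2
f 17 2 3
f 19 18 21
f 19 21 20
f 21 18 22
f 21 22 20
f 22 18 23
f 22 23 20
f 23 18 24
f 23 24 20
f 24 18 25
f 24 25 20
f 25 18 26
f 25 26 20
f 26 18 27
f 26 27 20
f 27 18 28
f 27 28 20
f 28 18 29
f 28 29 20
f 29 18 30
f 29 30 20
f 30 18 31
f 30 31 20
f 31 18 32
f 31 32 20
f 32 18 33
f 32 33 20
f 33 18 34
f 33 34 20
f 34 18 35
f 34 35 20
f 35 18 19
f 35 19 20



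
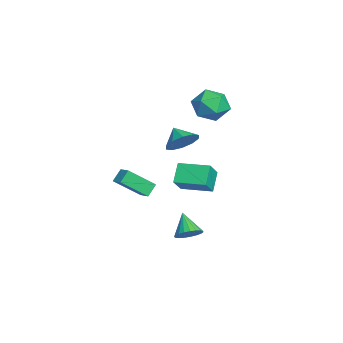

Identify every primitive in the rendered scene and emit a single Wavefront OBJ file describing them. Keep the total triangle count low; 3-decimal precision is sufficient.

v 1.48 0.754 1.732
v 1.874 1.265 2.497
v 0.66 0.346 2.428
v 1.458 1.627 2.219
v 1.051 1.657 1.755
v 0.807 1.341 1.283
v 0.821 0.801 0.982
v 1.087 0.243 0.968
v 1.502 -0.12 1.246
v 1.91 -0.149 1.71
v 2.153 0.167 2.182
v 2.139 0.707 2.483
v -2.38 -0.79 -3.434
v -2.093 -2.329 -2.095
v -1.674 -0.424 -3.165
v -1.386 -1.963 -1.825
v -1.894 -1.257 -4.075
v -1.606 -2.796 -2.735
v -1.187 -0.891 -3.805
v -0.9 -2.43 -2.466
v 3.613 0.901 -4.074
v 4.17 0.92 -3.514
v 2.567 0.659 -3.026
v 4.079 1.236 -3.531
v 3.908 1.493 -3.643
v 3.686 1.648 -3.829
v 3.451 1.674 -4.057
v 3.244 1.566 -4.288
v 3.101 1.343 -4.482
v 3.047 1.044 -4.606
v 3.09 0.72 -4.638
v 3.223 0.427 -4.572
v 3.424 0.216 -4.42
v 3.658 0.124 -4.208
v 3.884 0.166 -3.973
v 4.063 0.335 -3.756
v 4.164 0.602 -3.593
v -2.347 3.251 3.214
v -1.72 2.905 2.252
v -3.96 2.515 2.428
v -3.333 2.169 1.466
v -3.157 1.63 2.522
v -2.16 2.085 3.008
v -3.52 3.335 1.672
v -2.523 3.79 2.158
v -2.446 2.957 1.299
v -2.221 1.903 1.825
v -3.459 3.517 2.855
v -3.234 2.463 3.381
v 3.406 0.49 -0.714
v 2.538 0.806 0.215
v 4.109 2.1 -0.606
v 3.241 2.416 0.322
v 4.319 0.024 0.298
v 3.451 0.34 1.226
v 5.022 1.634 0.405
v 4.154 1.95 1.334
f 2 1 4
f 2 4 3
f 4 1 5
f 4 5 3
f 5 1 6
f 5 6 3
f 6 1 7
f 6 7 3
f 7 1 8
f 7 8 3
f 8 1 9
f 8 9 3
f 9 1 10
f 9 10 3
f 10 1 11
f 10 11 3
f 11 1 12
f 11 12 3
f 12 1 2
f 12 2 3
f 14 16 13
f 17 14 13
f 13 16 15
f 15 17 13
f 14 20 16
f 18 14 17
f 18 20 14
f 16 20 15
f 19 17 15
f 15 20 19
f 19 18 17
f 20 18 19
f 22 21 24
f 22 24 23
f 24 21 25
f 24 25 23
f 25 21 26
f 25 26 23
f 26 21 27
f 26 27 23
f 27 21 28
f 27 28 23
f 28 21 29
f 28 29 23
f 29 21 30
f 29 30 23
f 30 21 31
f 30 31 23
f 31 21 32
f 31 32 23
f 32 21 33
f 32 33 23
f 33 21 34
f 33 34 23
f 34 21 35
f 34 35 23
f 35 21 36
f 35 36 23
f 36 21 37
f 36 37 23
f 37 21 22
f 37 22 23
f 38 49 43
f 38 43 39
f 38 39 45
f 38 45 48
f 38 48 49
f 39 43 47
f 43 49 42
f 49 48 40
f 48 45 44
f 45 39 46
f 41 47 42
f 41 42 40
f 41 40 44
f 41 44 46
f 41 46 47
f 42 47 43
f 40 42 49
f 44 40 48
f 46 44 45
f 47 46 39
f 51 53 50
f 54 51 50
f 50 53 52
f 52 54 50
f 51 57 53
f 55 51 54
f 55 57 51
f 53 57 52
f 56 54 52
f 52 57 56
f 56 55 54
f 57 55 56



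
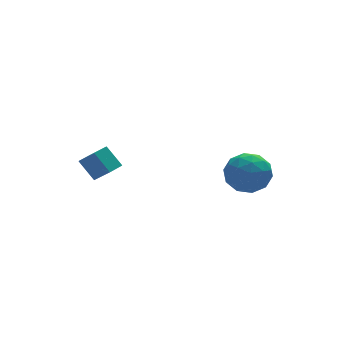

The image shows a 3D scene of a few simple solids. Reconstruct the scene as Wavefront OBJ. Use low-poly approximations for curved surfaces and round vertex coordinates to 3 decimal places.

v -3.113 2.838 -0.283
v -3.579 3.557 0.627
v -3.588 3.649 -1.166
v -4.054 4.368 -0.256
v -2.406 3.272 -0.264
v -2.872 3.991 0.646
v -2.881 4.083 -1.147
v -3.347 4.802 -0.237
v 2.091 1.015 0.578
v 3.121 0.573 0.392
v 1.319 -0.453 -0.212
v 2.349 -0.895 -0.398
v 1.948 -0.815 0.661
v 2.426 0.092 1.15
v 2.014 0.028 -0.97
v 2.492 0.935 -0.481
v 3.073 -0.037 -0.565
v 3.033 -0.558 0.443
v 1.407 0.678 -0.263
v 1.367 0.157 0.745
v 2.674 0.923 0.554
v 1.766 -0.803 -0.374
v 1.531 -0.756 0.249
v 2.136 -1.016 0.139
v 2.265 0.64 1
v 2.871 0.381 0.89
v 2.181 -0.436 1.049
v 1.569 -0.261 -0.71
v 2.175 -0.52 -0.82
v 2.304 1.136 0.041
v 2.909 0.876 -0.069
v 2.259 0.556 -0.869
v 3.251 0.305 -0.118
v 2.797 -0.558 -0.582
v 2.601 -0.016 -0.918
v 2.881 0.518 -0.631
v 3.227 -0.001 0.475
v 2.773 -0.864 0.011
v 2.538 -0.817 0.634
v 2.819 -0.284 0.92
v 3.199 -0.36 -0.087
v 1.667 0.984 0.169
v 1.213 0.121 -0.295
v 1.621 0.404 -0.74
v 1.902 0.937 -0.454
v 1.643 0.678 0.762
v 1.189 -0.185 0.298
v 1.559 -0.398 0.811
v 1.839 0.136 1.098
v 1.241 0.48 0.267
f 2 4 1
f 5 2 1
f 1 4 3
f 3 5 1
f 2 8 4
f 6 2 5
f 6 8 2
f 4 8 3
f 7 5 3
f 3 8 7
f 7 6 5
f 8 6 7
f 9 46 25
f 46 20 49
f 25 49 14
f 46 49 25
f 9 25 21
f 25 14 26
f 21 26 10
f 25 26 21
f 9 21 30
f 21 10 31
f 30 31 16
f 21 31 30
f 9 30 42
f 30 16 45
f 42 45 19
f 30 45 42
f 9 42 46
f 42 19 50
f 46 50 20
f 42 50 46
f 10 26 37
f 26 14 40
f 37 40 18
f 26 40 37
f 14 49 27
f 49 20 48
f 27 48 13
f 49 48 27
f 20 50 47
f 50 19 43
f 47 43 11
f 50 43 47
f 19 45 44
f 45 16 32
f 44 32 15
f 45 32 44
f 16 31 36
f 31 10 33
f 36 33 17
f 31 33 36
f 12 38 24
f 38 18 39
f 24 39 13
f 38 39 24
f 12 24 22
f 24 13 23
f 22 23 11
f 24 23 22
f 12 22 29
f 22 11 28
f 29 28 15
f 22 28 29
f 12 29 34
f 29 15 35
f 34 35 17
f 29 35 34
f 12 34 38
f 34 17 41
f 38 41 18
f 34 41 38
f 13 39 27
f 39 18 40
f 27 40 14
f 39 40 27
f 11 23 47
f 23 13 48
f 47 48 20
f 23 48 47
f 15 28 44
f 28 11 43
f 44 43 19
f 28 43 44
f 17 35 36
f 35 15 32
f 36 32 16
f 35 32 36
f 18 41 37
f 41 17 33
f 37 33 10
f 41 33 37



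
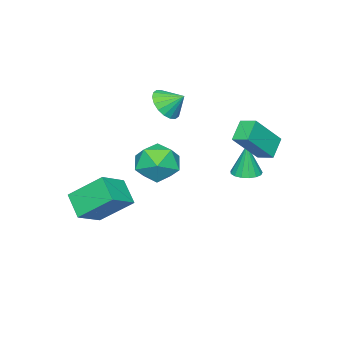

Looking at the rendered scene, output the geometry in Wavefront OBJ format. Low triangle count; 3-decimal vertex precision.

v -2.553 -1.226 1.651
v -1.671 -1.009 1.697
v -2.787 -0.414 2.289
v -1.799 -0.795 1.378
v -2.078 -0.667 1.113
v -2.45 -0.65 0.954
v -2.843 -0.746 0.934
v -3.178 -0.938 1.055
v -3.389 -1.187 1.294
v -3.435 -1.444 1.604
v -3.306 -1.658 1.923
v -3.028 -1.786 2.188
v -2.656 -1.803 2.347
v -2.263 -1.706 2.367
v -1.928 -1.514 2.246
v -1.716 -1.265 2.007
v -1.434 0.304 -1.531
v -0.691 -0.355 -2.183
v -1.969 -1.265 -0.557
v -1.226 -1.924 -1.209
v -0.795 -1.137 -0.43
v -0.464 -0.168 -1.032
v -2.196 -1.452 -1.708
v -1.865 -0.483 -2.31
v -1.161 -1.44 -2.293
v -0.296 -1.245 -1.503
v -2.364 -0.375 -1.237
v -1.499 -0.18 -0.447
v 1.877 -1.496 -3.75
v 1.344 -2.459 -2.917
v 1.29 -0.077 -2.484
v 0.757 -1.04 -1.651
v 3.223 -1.6 -3.009
v 2.69 -2.563 -2.176
v 2.636 -0.181 -1.743
v 2.103 -1.144 -0.91
v -3.204 2.606 -1.71
v -2.519 2.463 -1.698
v -3.236 2.594 -0.03
v -2.531 2.798 -1.696
v -2.697 3.089 -1.697
v -2.98 3.269 -1.701
v -3.313 3.298 -1.707
v -3.622 3.168 -1.714
v -3.835 2.909 -1.72
v -3.904 2.581 -1.723
v -3.812 2.259 -1.724
v -3.581 2.016 -1.721
v -3.264 1.909 -1.716
v -2.933 1.961 -1.709
v -2.664 2.161 -1.703
v -3.432 3.416 0.494
v -2.153 2.955 1.948
v -3.408 4.222 0.729
v -2.129 3.762 2.182
v -2.551 3.598 -0.222
v -1.272 3.138 1.231
v -2.527 4.405 0.012
v -1.248 3.944 1.466
f 2 1 4
f 2 4 3
f 4 1 5
f 4 5 3
f 5 1 6
f 5 6 3
f 6 1 7
f 6 7 3
f 7 1 8
f 7 8 3
f 8 1 9
f 8 9 3
f 9 1 10
f 9 10 3
f 10 1 11
f 10 11 3
f 11 1 12
f 11 12 3
f 12 1 13
f 12 13 3
f 13 1 14
f 13 14 3
f 14 1 15
f 14 15 3
f 15 1 16
f 15 16 3
f 16 1 2
f 16 2 3
f 17 28 22
f 17 22 18
f 17 18 24
f 17 24 27
f 17 27 28
f 18 22 26
f 22 28 21
f 28 27 19
f 27 24 23
f 24 18 25
f 20 26 21
f 20 21 19
f 20 19 23
f 20 23 25
f 20 25 26
f 21 26 22
f 19 21 28
f 23 19 27
f 25 23 24
f 26 25 18
f 30 32 29
f 33 30 29
f 29 32 31
f 31 33 29
f 30 36 32
f 34 30 33
f 34 36 30
f 32 36 31
f 35 33 31
f 31 36 35
f 35 34 33
f 36 34 35
f 38 37 40
f 38 40 39
f 40 37 41
f 40 41 39
f 41 37 42
f 41 42 39
f 42 37 43
f 42 43 39
f 43 37 44
f 43 44 39
f 44 37 45
f 44 45 39
f 45 37 46
f 45 46 39
f 46 37 47
f 46 47 39
f 47 37 48
f 47 48 39
f 48 37 49
f 48 49 39
f 49 37 50
f 49 50 39
f 50 37 51
f 50 51 39
f 51 37 38
f 51 38 39
f 53 55 52
f 56 53 52
f 52 55 54
f 54 56 52
f 53 59 55
f 57 53 56
f 57 59 53
f 55 59 54
f 58 56 54
f 54 59 58
f 58 57 56
f 59 57 58



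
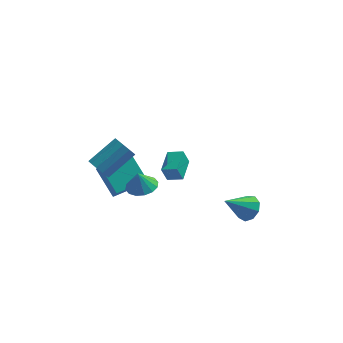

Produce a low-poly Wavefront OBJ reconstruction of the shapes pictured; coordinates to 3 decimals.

v -4.022 -2.516 1.605
v -3.64 -2.344 0.948
v -2.216 -1.271 2.057
v -2.598 -1.444 2.715
v -3.964 -1.996 1.027
v -2.54 -0.923 2.137
v -4.31 -1.847 1.328
v -2.886 -0.774 2.437
v -4.546 -1.954 1.734
v -3.123 -0.881 2.844
v -4.582 -2.276 2.091
v -3.158 -1.203 3.201
v -4.404 -2.689 2.263
v -2.98 -1.616 3.372
v -4.08 -3.037 2.183
v -2.656 -1.964 3.293
v -3.734 -3.186 1.883
v -2.31 -2.113 2.992
v -3.497 -3.079 1.476
v -2.074 -2.006 2.586
v -3.462 -2.757 1.119
v -2.038 -1.684 2.229
v -0.395 1.336 -2.73
v -0.737 1.234 -1.722
v -0.092 2.895 -2.47
v -0.434 2.793 -1.461
v 0.534 1.107 -2.439
v 0.192 1.005 -1.43
v 0.837 2.666 -2.178
v 0.495 2.564 -1.17
v -1.651 -2.367 0.065
v -0.77 -2.65 0.228
v -1.869 -2.393 1.195
v -0.751 -2.164 0.243
v -0.973 -1.732 0.211
v -1.377 -1.471 0.139
v -1.855 -1.449 0.048
v -2.278 -1.673 -0.038
v -2.533 -2.083 -0.097
v -2.552 -2.569 -0.112
v -2.33 -3.001 -0.08
v -1.926 -3.263 -0.008
v -1.448 -3.284 0.083
v -1.025 -3.06 0.169
v 4.295 -1.655 -2.457
v 4.666 -1.177 -1.805
v 2.945 -2.345 -1.183
v 4.235 -0.849 -2.085
v 3.832 -0.899 -2.538
v 3.645 -1.303 -2.954
v 3.763 -1.871 -3.137
v 4.129 -2.339 -3.003
v 4.572 -2.486 -2.613
v 4.886 -2.245 -2.15
v 4.923 -1.728 -1.831
v -4.593 2.319 -2.752
v -4.314 1.516 -1.678
v -2.87 3.345 -2.433
v -2.591 2.541 -1.359
v -3.529 0.939 -4.061
v -3.25 0.135 -2.987
v -1.806 1.964 -3.742
v -1.527 1.161 -2.668
f 2 1 5
f 2 5 3
f 3 5 6
f 3 6 4
f 5 1 7
f 5 7 6
f 6 7 8
f 6 8 4
f 7 1 9
f 7 9 8
f 8 9 10
f 8 10 4
f 9 1 11
f 9 11 10
f 10 11 12
f 10 12 4
f 11 1 13
f 11 13 12
f 12 13 14
f 12 14 4
f 13 1 15
f 13 15 14
f 14 15 16
f 14 16 4
f 15 1 17
f 15 17 16
f 16 17 18
f 16 18 4
f 17 1 19
f 17 19 18
f 18 19 20
f 18 20 4
f 19 1 21
f 19 21 20
f 20 21 22
f 20 22 4
f 21 1 2
f 21 2 22
f 22 2 3
f 22 3 4
f 24 26 23
f 27 24 23
f 23 26 25
f 25 27 23
f 24 30 26
f 28 24 27
f 28 30 24
f 26 30 25
f 29 27 25
f 25 30 29
f 29 28 27
f 30 28 29
f 32 31 34
f 32 34 33
f 34 31 35
f 34 35 33
f 35 31 36
f 35 36 33
f 36 31 37
f 36 37 33
f 37 31 38
f 37 38 33
f 38 31 39
f 38 39 33
f 39 31 40
f 39 40 33
f 40 31 41
f 40 41 33
f 41 31 42
f 41 42 33
f 42 31 43
f 42 43 33
f 43 31 44
f 43 44 33
f 44 31 32
f 44 32 33
f 46 45 48
f 46 48 47
f 48 45 49
f 48 49 47
f 49 45 50
f 49 50 47
f 50 45 51
f 50 51 47
f 51 45 52
f 51 52 47
f 52 45 53
f 52 53 47
f 53 45 54
f 53 54 47
f 54 45 55
f 54 55 47
f 55 45 46
f 55 46 47
f 57 59 56
f 60 57 56
f 56 59 58
f 58 60 56
f 57 63 59
f 61 57 60
f 61 63 57
f 59 63 58
f 62 60 58
f 58 63 62
f 62 61 60
f 63 61 62



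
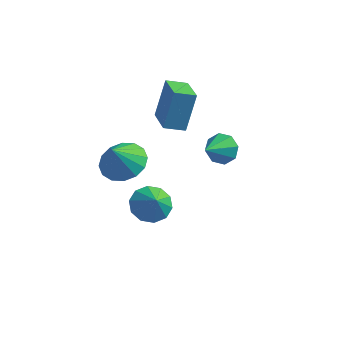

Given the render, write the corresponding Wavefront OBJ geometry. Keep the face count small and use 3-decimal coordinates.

v 0.118 2.801 1.041
v 0.818 2.591 0.87
v -0.058 1.659 1.719
v 0.791 2.887 1.362
v 0.37 3.133 1.665
v -0.199 3.184 1.602
v -0.581 3.011 1.211
v -0.554 2.714 0.72
v -0.133 2.469 0.417
v 0.436 2.418 0.479
v -2.464 -0.512 1.719
v -1.629 -1.013 1.539
v -2.596 -1.128 2.821
v -1.48 -0.593 1.791
v -1.594 -0.151 2.025
v -1.941 0.194 2.176
v -2.428 0.35 2.205
v -2.925 0.275 2.103
v -3.298 -0.01 1.899
v -3.448 -0.43 1.646
v -3.334 -0.872 1.413
v -2.986 -1.217 1.261
v -2.499 -1.373 1.233
v -2.002 -1.299 1.334
v -2.216 2.332 1.796
v -2.076 3.005 3.502
v -3.217 3.531 1.405
v -3.077 4.204 3.111
v -1.483 2.856 1.529
v -1.343 3.529 3.235
v -2.484 4.055 1.138
v -2.344 4.728 2.844
v -2.41 1.598 -2.485
v -1.673 1.52 -2.996
v -1.91 1.142 -1.695
v -1.648 2.008 -2.731
v -1.914 2.34 -2.372
v -2.369 2.388 -2.056
v -2.84 2.134 -1.904
v -3.147 1.675 -1.974
v -3.172 1.187 -2.239
v -2.907 0.855 -2.598
v -2.451 0.807 -2.914
v -1.98 1.061 -3.066
f 2 1 4
f 2 4 3
f 4 1 5
f 4 5 3
f 5 1 6
f 5 6 3
f 6 1 7
f 6 7 3
f 7 1 8
f 7 8 3
f 8 1 9
f 8 9 3
f 9 1 10
f 9 10 3
f 10 1 2
f 10 2 3
f 12 11 14
f 12 14 13
f 14 11 15
f 14 15 13
f 15 11 16
f 15 16 13
f 16 11 17
f 16 17 13
f 17 11 18
f 17 18 13
f 18 11 19
f 18 19 13
f 19 11 20
f 19 20 13
f 20 11 21
f 20 21 13
f 21 11 22
f 21 22 13
f 22 11 23
f 22 23 13
f 23 11 24
f 23 24 13
f 24 11 12
f 24 12 13
f 26 28 25
f 29 26 25
f 25 28 27
f 27 29 25
f 26 32 28
f 30 26 29
f 30 32 26
f 28 32 27
f 31 29 27
f 27 32 31
f 31 30 29
f 32 30 31
f 34 33 36
f 34 36 35
f 36 33 37
f 36 37 35
f 37 33 38
f 37 38 35
f 38 33 39
f 38 39 35
f 39 33 40
f 39 40 35
f 40 33 41
f 40 41 35
f 41 33 42
f 41 42 35
f 42 33 43
f 42 43 35
f 43 33 44
f 43 44 35
f 44 33 34
f 44 34 35



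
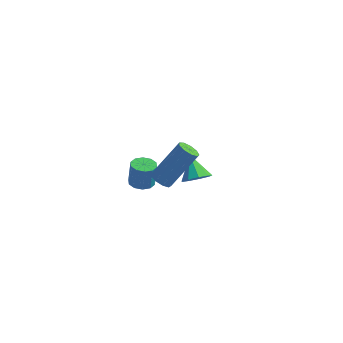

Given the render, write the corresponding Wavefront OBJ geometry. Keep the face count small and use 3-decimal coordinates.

v -0.21 -3.426 1.689
v 0.253 -3.378 1.396
v 1.173 -2.327 3.018
v 0.71 -2.374 3.311
v 0.03 -3.083 1.332
v 0.949 -2.032 2.953
v -0.306 -2.948 1.434
v 0.613 -1.897 3.056
v -0.597 -3.036 1.656
v 0.322 -1.985 3.278
v -0.706 -3.307 1.894
v 0.213 -2.256 3.516
v -0.583 -3.633 2.035
v 0.336 -2.582 3.657
v -0.285 -3.862 2.015
v 0.634 -2.811 3.637
v 0.048 -3.887 1.842
v 0.967 -2.836 3.464
v 0.261 -3.696 1.598
v 1.18 -2.645 3.219
v -0.46 1.813 -3.454
v -0.048 2.407 -3.718
v -1.12 2.647 -2.606
v -0.487 2.351 -4.004
v -0.913 2.043 -4.033
v -1.128 1.628 -3.79
v -1.03 1.299 -3.391
v -0.666 1.21 -3.021
v -0.206 1.404 -2.853
v 0.136 1.789 -2.967
v 0.198 2.185 -3.308
v -1.717 -2.026 -0.425
v -1.268 -1.608 -0.514
v -1.234 -1.396 0.656
v -1.683 -1.814 0.745
v -1.605 -1.427 -0.537
v -1.571 -1.215 0.633
v -1.985 -1.474 -0.517
v -1.95 -1.262 0.653
v -2.262 -1.733 -0.462
v -2.228 -1.521 0.708
v -2.331 -2.103 -0.393
v -2.297 -1.891 0.777
v -2.166 -2.444 -0.336
v -2.132 -2.232 0.834
v -1.829 -2.625 -0.313
v -1.795 -2.413 0.857
v -1.45 -2.578 -0.333
v -1.415 -2.366 0.837
v -1.172 -2.319 -0.388
v -1.138 -2.107 0.782
v -1.103 -1.949 -0.457
v -1.069 -1.737 0.713
f 2 1 5
f 2 5 3
f 3 5 6
f 3 6 4
f 5 1 7
f 5 7 6
f 6 7 8
f 6 8 4
f 7 1 9
f 7 9 8
f 8 9 10
f 8 10 4
f 9 1 11
f 9 11 10
f 10 11 12
f 10 12 4
f 11 1 13
f 11 13 12
f 12 13 14
f 12 14 4
f 13 1 15
f 13 15 14
f 14 15 16
f 14 16 4
f 15 1 17
f 15 17 16
f 16 17 18
f 16 18 4
f 17 1 19
f 17 19 18
f 18 19 20
f 18 20 4
f 19 1 2
f 19 2 20
f 20 2 3
f 20 3 4
f 22 21 24
f 22 24 23
f 24 21 25
f 24 25 23
f 25 21 26
f 25 26 23
f 26 21 27
f 26 27 23
f 27 21 28
f 27 28 23
f 28 21 29
f 28 29 23
f 29 21 30
f 29 30 23
f 30 21 31
f 30 31 23
f 31 21 22
f 31 22 23
f 33 32 36
f 33 36 34
f 34 36 37
f 34 37 35
f 36 32 38
f 36 38 37
f 37 38 39
f 37 39 35
f 38 32 40
f 38 40 39
f 39 40 41
f 39 41 35
f 40 32 42
f 40 42 41
f 41 42 43
f 41 43 35
f 42 32 44
f 42 44 43
f 43 44 45
f 43 45 35
f 44 32 46
f 44 46 45
f 45 46 47
f 45 47 35
f 46 32 48
f 46 48 47
f 47 48 49
f 47 49 35
f 48 32 50
f 48 50 49
f 49 50 51
f 49 51 35
f 50 32 52
f 50 52 51
f 51 52 53
f 51 53 35
f 52 32 33
f 52 33 53
f 53 33 34
f 53 34 35



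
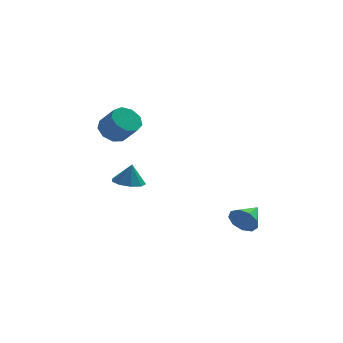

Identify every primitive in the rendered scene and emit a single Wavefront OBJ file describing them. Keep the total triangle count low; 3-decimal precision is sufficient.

v -3.542 -1.62 0.755
v -2.714 -1.048 0.587
v -3.318 -1.54 2.125
v -3.277 -0.64 0.655
v -3.963 -0.691 0.77
v -4.452 -1.177 0.878
v -4.515 -1.87 0.929
v -4.123 -2.446 0.898
v -3.459 -2.636 0.801
v -2.833 -2.35 0.682
v -2.539 -1.723 0.598
v 2.856 -4.591 -1.268
v 3.363 -4.659 -2.116
v 3.824 -3.329 -0.792
v 2.842 -4.232 -2.191
v 2.328 -3.973 -1.833
v 2.062 -4.004 -1.211
v 2.167 -4.309 -0.616
v 2.595 -4.746 -0.326
v 3.145 -5.111 -0.477
v 3.561 -5.233 -0.998
v 3.646 -5.054 -1.645
v -4.247 3.721 2.948
v -3.669 3.224 2.183
v -2.834 2.342 3.387
v -3.413 2.839 4.152
v -3.326 3.842 2.398
v -2.491 2.96 3.602
v -3.414 4.403 2.87
v -2.579 3.521 4.074
v -3.892 4.645 3.379
v -3.057 3.763 4.583
v -4.536 4.455 3.686
v -3.701 3.573 4.89
v -5.045 3.921 3.648
v -4.211 3.039 4.852
v -5.181 3.294 3.282
v -4.346 2.412 4.486
v -4.88 2.866 2.76
v -4.045 1.984 3.964
v -4.283 2.839 2.326
v -3.448 1.957 3.53
f 2 1 4
f 2 4 3
f 4 1 5
f 4 5 3
f 5 1 6
f 5 6 3
f 6 1 7
f 6 7 3
f 7 1 8
f 7 8 3
f 8 1 9
f 8 9 3
f 9 1 10
f 9 10 3
f 10 1 11
f 10 11 3
f 11 1 2
f 11 2 3
f 13 12 15
f 13 15 14
f 15 12 16
f 15 16 14
f 16 12 17
f 16 17 14
f 17 12 18
f 17 18 14
f 18 12 19
f 18 19 14
f 19 12 20
f 19 20 14
f 20 12 21
f 20 21 14
f 21 12 22
f 21 22 14
f 22 12 13
f 22 13 14
f 24 23 27
f 24 27 25
f 25 27 28
f 25 28 26
f 27 23 29
f 27 29 28
f 28 29 30
f 28 30 26
f 29 23 31
f 29 31 30
f 30 31 32
f 30 32 26
f 31 23 33
f 31 33 32
f 32 33 34
f 32 34 26
f 33 23 35
f 33 35 34
f 34 35 36
f 34 36 26
f 35 23 37
f 35 37 36
f 36 37 38
f 36 38 26
f 37 23 39
f 37 39 38
f 38 39 40
f 38 40 26
f 39 23 41
f 39 41 40
f 40 41 42
f 40 42 26
f 41 23 24
f 41 24 42
f 42 24 25
f 42 25 26



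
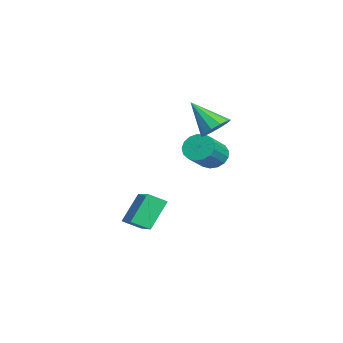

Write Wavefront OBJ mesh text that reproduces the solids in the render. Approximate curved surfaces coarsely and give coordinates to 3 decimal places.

v -0.648 2.256 1.854
v 0.028 2.033 2.017
v -1.272 1.264 3.086
v -0.062 2.398 2.266
v -0.376 2.709 2.357
v -0.793 2.847 2.257
v -1.155 2.759 2.002
v -1.324 2.479 1.691
v -1.234 2.114 1.443
v -0.92 1.802 1.351
v -0.502 1.664 1.452
v -0.14 1.752 1.706
v -2.15 2.21 -0.148
v -1.652 2.665 -0.427
v -0.611 2.025 0.39
v -1.11 1.57 0.668
v -1.77 2.833 -0.144
v -0.729 2.193 0.673
v -1.976 2.859 0.137
v -0.935 2.218 0.954
v -2.221 2.736 0.354
v -1.18 2.095 1.17
v -2.45 2.492 0.455
v -1.409 1.851 1.271
v -2.611 2.184 0.418
v -1.57 1.543 1.234
v -2.666 1.882 0.251
v -1.625 1.241 1.068
v -2.603 1.655 -0.007
v -1.562 1.014 0.809
v -2.436 1.555 -0.298
v -1.395 0.915 0.519
v -2.204 1.606 -0.554
v -1.163 0.965 0.263
v -1.96 1.795 -0.717
v -0.919 1.154 0.099
v -1.759 2.079 -0.75
v -0.718 1.438 0.066
v -1.648 2.393 -0.645
v -0.607 1.752 0.171
v -1.221 -0.852 -1.957
v 0.604 -0.509 -1.27
v -1.212 -0.066 -2.374
v 0.613 0.277 -1.688
v -0.613 -1.537 -3.232
v 1.212 -1.194 -2.546
v -0.604 -0.751 -3.65
v 1.221 -0.408 -2.963
f 2 1 4
f 2 4 3
f 4 1 5
f 4 5 3
f 5 1 6
f 5 6 3
f 6 1 7
f 6 7 3
f 7 1 8
f 7 8 3
f 8 1 9
f 8 9 3
f 9 1 10
f 9 10 3
f 10 1 11
f 10 11 3
f 11 1 12
f 11 12 3
f 12 1 2
f 12 2 3
f 14 13 17
f 14 17 15
f 15 17 18
f 15 18 16
f 17 13 19
f 17 19 18
f 18 19 20
f 18 20 16
f 19 13 21
f 19 21 20
f 20 21 22
f 20 22 16
f 21 13 23
f 21 23 22
f 22 23 24
f 22 24 16
f 23 13 25
f 23 25 24
f 24 25 26
f 24 26 16
f 25 13 27
f 25 27 26
f 26 27 28
f 26 28 16
f 27 13 29
f 27 29 28
f 28 29 30
f 28 30 16
f 29 13 31
f 29 31 30
f 30 31 32
f 30 32 16
f 31 13 33
f 31 33 32
f 32 33 34
f 32 34 16
f 33 13 35
f 33 35 34
f 34 35 36
f 34 36 16
f 35 13 37
f 35 37 36
f 36 37 38
f 36 38 16
f 37 13 39
f 37 39 38
f 38 39 40
f 38 40 16
f 39 13 14
f 39 14 40
f 40 14 15
f 40 15 16
f 42 44 41
f 45 42 41
f 41 44 43
f 43 45 41
f 42 48 44
f 46 42 45
f 46 48 42
f 44 48 43
f 47 45 43
f 43 48 47
f 47 46 45
f 48 46 47



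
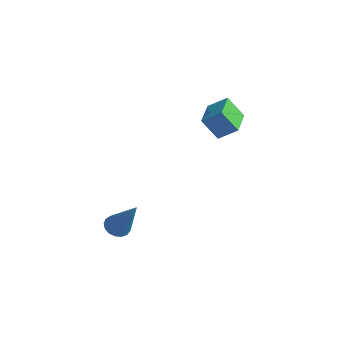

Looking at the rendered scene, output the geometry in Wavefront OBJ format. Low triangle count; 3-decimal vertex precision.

v 0.235 -4.039 -4.81
v 0.536 -3.607 -5.075
v 1.385 -3.761 -3.05
v 0.319 -3.473 -4.954
v 0.082 -3.47 -4.8
v -0.119 -3.596 -4.648
v -0.24 -3.825 -4.533
v -0.251 -4.102 -4.482
v -0.151 -4.365 -4.506
v 0.037 -4.554 -4.599
v 0.271 -4.624 -4.741
v 0.497 -4.561 -4.898
v 0.663 -4.378 -5.035
v 0.731 -4.117 -5.121
v 0.685 -3.839 -5.135
v -0.12 0.089 -0.04
v 0.42 0.717 0.555
v -1.232 1.065 -0.061
v -0.692 1.693 0.534
v 0.352 0.607 -1.014
v 0.892 1.235 -0.419
v -0.76 1.583 -1.035
v -0.22 2.211 -0.44
f 2 1 4
f 2 4 3
f 4 1 5
f 4 5 3
f 5 1 6
f 5 6 3
f 6 1 7
f 6 7 3
f 7 1 8
f 7 8 3
f 8 1 9
f 8 9 3
f 9 1 10
f 9 10 3
f 10 1 11
f 10 11 3
f 11 1 12
f 11 12 3
f 12 1 13
f 12 13 3
f 13 1 14
f 13 14 3
f 14 1 15
f 14 15 3
f 15 1 2
f 15 2 3
f 17 19 16
f 20 17 16
f 16 19 18
f 18 20 16
f 17 23 19
f 21 17 20
f 21 23 17
f 19 23 18
f 22 20 18
f 18 23 22
f 22 21 20
f 23 21 22



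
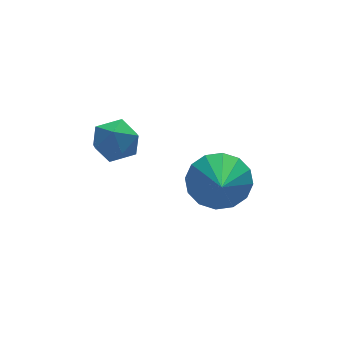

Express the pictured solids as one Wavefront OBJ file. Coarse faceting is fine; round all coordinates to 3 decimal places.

v 2.772 -2.716 -2.623
v 3.649 -2.857 -2.315
v 2.268 -3.924 -1.737
v 3.454 -2.543 -1.999
v 3.075 -2.276 -1.85
v 2.616 -2.127 -1.907
v 2.198 -2.135 -2.157
v 1.934 -2.3 -2.531
v 1.895 -2.576 -2.93
v 2.09 -2.889 -3.246
v 2.468 -3.156 -3.396
v 2.928 -3.306 -3.338
v 3.346 -3.297 -3.089
v 3.61 -3.133 -2.714
v 0.12 -2.27 0.577
v 0.484 -2.339 -0.059
v -0.844 -2.761 0.079
v -0.48 -2.83 -0.557
v -0.289 -3.241 0.022
v 0.307 -2.938 0.33
v -0.667 -2.162 -0.31
v -0.071 -1.859 -0.002
v -0.003 -2.272 -0.607
v 0.231 -2.939 -0.402
v -0.591 -2.161 0.422
v -0.357 -2.828 0.627
f 2 1 4
f 2 4 3
f 4 1 5
f 4 5 3
f 5 1 6
f 5 6 3
f 6 1 7
f 6 7 3
f 7 1 8
f 7 8 3
f 8 1 9
f 8 9 3
f 9 1 10
f 9 10 3
f 10 1 11
f 10 11 3
f 11 1 12
f 11 12 3
f 12 1 13
f 12 13 3
f 13 1 14
f 13 14 3
f 14 1 2
f 14 2 3
f 15 26 20
f 15 20 16
f 15 16 22
f 15 22 25
f 15 25 26
f 16 20 24
f 20 26 19
f 26 25 17
f 25 22 21
f 22 16 23
f 18 24 19
f 18 19 17
f 18 17 21
f 18 21 23
f 18 23 24
f 19 24 20
f 17 19 26
f 21 17 25
f 23 21 22
f 24 23 16



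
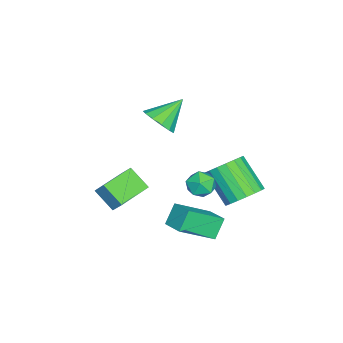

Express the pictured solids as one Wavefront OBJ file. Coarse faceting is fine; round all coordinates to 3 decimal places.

v -3.468 1.95 -1.621
v -3.034 2.551 -0.835
v -3.918 1.25 0.647
v -4.352 0.65 -0.139
v -3.461 2.76 -0.906
v -4.345 1.459 0.575
v -3.889 2.808 -1.118
v -4.773 1.508 0.363
v -4.234 2.687 -1.431
v -5.118 1.387 0.051
v -4.427 2.42 -1.78
v -5.311 1.12 -0.299
v -4.43 2.06 -2.098
v -5.314 0.76 -0.617
v -4.243 1.678 -2.322
v -5.127 0.378 -0.841
v -3.902 1.35 -2.407
v -4.786 0.049 -0.925
v -3.475 1.141 -2.335
v -4.359 -0.16 -0.854
v -3.047 1.092 -2.123
v -3.931 -0.208 -0.642
v -2.702 1.213 -1.811
v -3.586 -0.087 -0.329
v -2.509 1.48 -1.461
v -3.393 0.18 0.02
v -2.506 1.84 -1.143
v -3.39 0.54 0.338
v -2.693 2.222 -0.919
v -3.577 0.922 0.562
v -2.586 0.641 0.18
v -2.004 0.639 -0.441
v -2.996 -0.619 -0.199
v -2.414 -0.621 -0.82
v -2.167 -0.658 -0.006
v -1.914 0.12 0.228
v -3.086 -0.1 -0.868
v -2.833 0.678 -0.634
v -2.313 0.181 -1.089
v -1.745 -0.164 -0.556
v -3.255 0.184 -0.084
v -2.687 -0.161 0.449
v -1.277 0.353 -2.812
v -0.188 -1.095 -1.672
v -1.983 0.608 -1.813
v -0.894 -0.839 -0.673
v -0.426 1.279 -2.447
v 0.663 -0.168 -1.307
v -1.132 1.535 -1.448
v -0.043 0.087 -0.308
v -3.036 -2.244 3.351
v -2.366 -1.53 3.387
v -4.064 -1.336 4.469
v -2.706 -1.403 2.971
v -3.151 -1.543 2.676
v -3.56 -1.905 2.595
v -3.802 -2.376 2.754
v -3.801 -2.804 3.102
v -3.557 -3.054 3.53
v -3.148 -3.048 3.9
v -2.703 -2.786 4.096
v -2.364 -2.352 4.056
v -2.238 -1.884 3.791
v -3.74 -4.352 -1.44
v -3.444 -3.793 -0.678
v -3.33 -3.319 -2.356
v -3.033 -2.761 -1.594
v -1.947 -5.159 -1.546
v -1.65 -4.601 -0.784
v -1.536 -4.127 -2.462
v -1.24 -3.568 -1.7
f 2 1 5
f 2 5 3
f 3 5 6
f 3 6 4
f 5 1 7
f 5 7 6
f 6 7 8
f 6 8 4
f 7 1 9
f 7 9 8
f 8 9 10
f 8 10 4
f 9 1 11
f 9 11 10
f 10 11 12
f 10 12 4
f 11 1 13
f 11 13 12
f 12 13 14
f 12 14 4
f 13 1 15
f 13 15 14
f 14 15 16
f 14 16 4
f 15 1 17
f 15 17 16
f 16 17 18
f 16 18 4
f 17 1 19
f 17 19 18
f 18 19 20
f 18 20 4
f 19 1 21
f 19 21 20
f 20 21 22
f 20 22 4
f 21 1 23
f 21 23 22
f 22 23 24
f 22 24 4
f 23 1 25
f 23 25 24
f 24 25 26
f 24 26 4
f 25 1 27
f 25 27 26
f 26 27 28
f 26 28 4
f 27 1 29
f 27 29 28
f 28 29 30
f 28 30 4
f 29 1 2
f 29 2 30
f 30 2 3
f 30 3 4
f 31 42 36
f 31 36 32
f 31 32 38
f 31 38 41
f 31 41 42
f 32 36 40
f 36 42 35
f 42 41 33
f 41 38 37
f 38 32 39
f 34 40 35
f 34 35 33
f 34 33 37
f 34 37 39
f 34 39 40
f 35 40 36
f 33 35 42
f 37 33 41
f 39 37 38
f 40 39 32
f 44 46 43
f 47 44 43
f 43 46 45
f 45 47 43
f 44 50 46
f 48 44 47
f 48 50 44
f 46 50 45
f 49 47 45
f 45 50 49
f 49 48 47
f 50 48 49
f 52 51 54
f 52 54 53
f 54 51 55
f 54 55 53
f 55 51 56
f 55 56 53
f 56 51 57
f 56 57 53
f 57 51 58
f 57 58 53
f 58 51 59
f 58 59 53
f 59 51 60
f 59 60 53
f 60 51 61
f 60 61 53
f 61 51 62
f 61 62 53
f 62 51 63
f 62 63 53
f 63 51 52
f 63 52 53
f 65 67 64
f 68 65 64
f 64 67 66
f 66 68 64
f 65 71 67
f 69 65 68
f 69 71 65
f 67 71 66
f 70 68 66
f 66 71 70
f 70 69 68
f 71 69 70



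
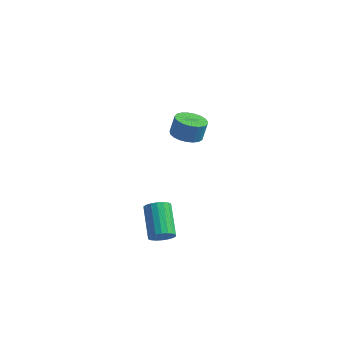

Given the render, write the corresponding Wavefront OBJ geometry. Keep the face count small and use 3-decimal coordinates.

v -2.46 1.758 1.668
v -1.534 1.825 1.518
v -1.375 2.149 2.641
v -2.3 2.082 2.792
v -1.657 2.186 1.431
v -1.497 2.509 2.555
v -1.918 2.473 1.386
v -1.759 2.796 2.509
v -2.274 2.636 1.389
v -2.114 2.96 2.512
v -2.661 2.648 1.441
v -2.501 2.971 2.564
v -3.013 2.506 1.532
v -2.854 2.829 2.655
v -3.27 2.234 1.646
v -3.111 2.558 2.77
v -3.387 1.88 1.765
v -3.227 2.204 2.888
v -3.343 1.505 1.867
v -3.184 1.829 2.99
v -3.147 1.174 1.934
v -2.987 1.498 3.058
v -2.832 0.944 1.956
v -2.672 1.268 3.079
v -2.452 0.855 1.927
v -2.293 1.178 3.051
v -2.074 0.921 1.855
v -1.914 1.245 2.978
v -1.763 1.133 1.749
v -1.603 1.457 2.873
v -1.572 1.452 1.63
v -1.412 1.776 2.754
v -3.269 4.351 0.085
v -2.559 4.148 -0.048
v -2.661 3.327 0.662
v -3.371 3.529 0.795
v -2.526 4.348 0.189
v -2.628 3.527 0.899
v -2.622 4.549 0.408
v -2.723 3.728 1.117
v -2.829 4.716 0.571
v -2.931 3.895 1.28
v -3.113 4.819 0.65
v -3.214 3.998 1.359
v -3.423 4.841 0.631
v -3.525 4.02 1.341
v -3.707 4.779 0.518
v -3.809 3.958 1.228
v -3.915 4.642 0.33
v -4.017 3.821 1.04
v -4.012 4.455 0.1
v -4.113 3.634 0.81
v -3.98 4.25 -0.133
v -4.081 3.429 0.577
v -3.825 4.062 -0.328
v -3.927 3.241 0.382
v -3.574 3.924 -0.451
v -3.676 3.103 0.258
v -3.27 3.86 -0.482
v -3.372 3.039 0.227
v -2.967 3.881 -0.415
v -3.068 3.06 0.295
v -2.715 3.983 -0.261
v -2.817 3.161 0.448
v -1.32 -3.762 -2.26
v -0.722 -3.302 -2.352
v -1.702 -1.818 -1.292
v -2.3 -2.278 -1.2
v -0.912 -3.233 -2.623
v -1.892 -1.749 -1.563
v -1.183 -3.27 -2.822
v -2.163 -1.786 -1.763
v -1.481 -3.404 -2.91
v -2.461 -1.92 -1.851
v -1.747 -3.608 -2.87
v -2.727 -2.124 -1.81
v -1.929 -3.844 -2.708
v -2.908 -2.36 -1.648
v -1.99 -4.063 -2.458
v -2.969 -2.579 -1.398
v -1.918 -4.222 -2.168
v -2.898 -2.738 -1.108
v -1.728 -4.291 -1.897
v -2.708 -2.807 -0.837
v -1.457 -4.254 -1.697
v -2.437 -2.77 -0.638
v -1.159 -4.12 -1.609
v -2.139 -2.636 -0.55
v -0.893 -3.916 -1.65
v -1.873 -2.432 -0.59
v -0.712 -3.68 -1.812
v -1.691 -2.196 -0.752
v -0.651 -3.461 -2.062
v -1.63 -1.977 -1.002
f 2 1 5
f 2 5 3
f 3 5 6
f 3 6 4
f 5 1 7
f 5 7 6
f 6 7 8
f 6 8 4
f 7 1 9
f 7 9 8
f 8 9 10
f 8 10 4
f 9 1 11
f 9 11 10
f 10 11 12
f 10 12 4
f 11 1 13
f 11 13 12
f 12 13 14
f 12 14 4
f 13 1 15
f 13 15 14
f 14 15 16
f 14 16 4
f 15 1 17
f 15 17 16
f 16 17 18
f 16 18 4
f 17 1 19
f 17 19 18
f 18 19 20
f 18 20 4
f 19 1 21
f 19 21 20
f 20 21 22
f 20 22 4
f 21 1 23
f 21 23 22
f 22 23 24
f 22 24 4
f 23 1 25
f 23 25 24
f 24 25 26
f 24 26 4
f 25 1 27
f 25 27 26
f 26 27 28
f 26 28 4
f 27 1 29
f 27 29 28
f 28 29 30
f 28 30 4
f 29 1 31
f 29 31 30
f 30 31 32
f 30 32 4
f 31 1 2
f 31 2 32
f 32 2 3
f 32 3 4
f 34 33 37
f 34 37 35
f 35 37 38
f 35 38 36
f 37 33 39
f 37 39 38
f 38 39 40
f 38 40 36
f 39 33 41
f 39 41 40
f 40 41 42
f 40 42 36
f 41 33 43
f 41 43 42
f 42 43 44
f 42 44 36
f 43 33 45
f 43 45 44
f 44 45 46
f 44 46 36
f 45 33 47
f 45 47 46
f 46 47 48
f 46 48 36
f 47 33 49
f 47 49 48
f 48 49 50
f 48 50 36
f 49 33 51
f 49 51 50
f 50 51 52
f 50 52 36
f 51 33 53
f 51 53 52
f 52 53 54
f 52 54 36
f 53 33 55
f 53 55 54
f 54 55 56
f 54 56 36
f 55 33 57
f 55 57 56
f 56 57 58
f 56 58 36
f 57 33 59
f 57 59 58
f 58 59 60
f 58 60 36
f 59 33 61
f 59 61 60
f 60 61 62
f 60 62 36
f 61 33 63
f 61 63 62
f 62 63 64
f 62 64 36
f 63 33 34
f 63 34 64
f 64 34 35
f 64 35 36
f 66 65 69
f 66 69 67
f 67 69 70
f 67 70 68
f 69 65 71
f 69 71 70
f 70 71 72
f 70 72 68
f 71 65 73
f 71 73 72
f 72 73 74
f 72 74 68
f 73 65 75
f 73 75 74
f 74 75 76
f 74 76 68
f 75 65 77
f 75 77 76
f 76 77 78
f 76 78 68
f 77 65 79
f 77 79 78
f 78 79 80
f 78 80 68
f 79 65 81
f 79 81 80
f 80 81 82
f 80 82 68
f 81 65 83
f 81 83 82
f 82 83 84
f 82 84 68
f 83 65 85
f 83 85 84
f 84 85 86
f 84 86 68
f 85 65 87
f 85 87 86
f 86 87 88
f 86 88 68
f 87 65 89
f 87 89 88
f 88 89 90
f 88 90 68
f 89 65 91
f 89 91 90
f 90 91 92
f 90 92 68
f 91 65 93
f 91 93 92
f 92 93 94
f 92 94 68
f 93 65 66
f 93 66 94
f 94 66 67
f 94 67 68

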